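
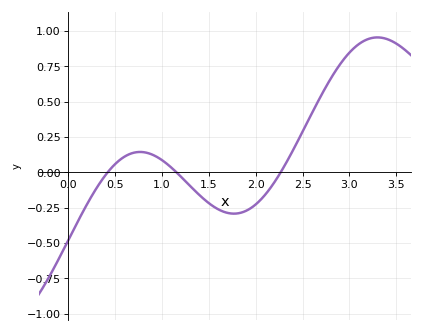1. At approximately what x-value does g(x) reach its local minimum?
1.8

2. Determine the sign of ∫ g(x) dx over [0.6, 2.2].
negative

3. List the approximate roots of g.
0.4, 1.2, 2.3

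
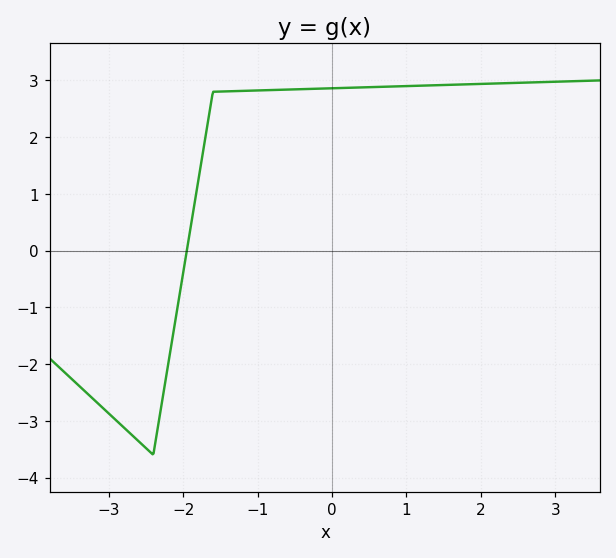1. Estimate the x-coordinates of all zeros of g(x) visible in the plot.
-2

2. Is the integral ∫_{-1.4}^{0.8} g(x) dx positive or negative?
positive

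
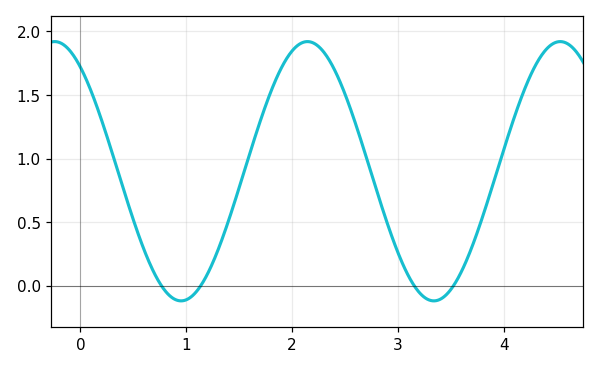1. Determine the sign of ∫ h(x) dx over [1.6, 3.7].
positive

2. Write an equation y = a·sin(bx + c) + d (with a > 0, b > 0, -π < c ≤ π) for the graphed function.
y = 1.02sin(2.63x + 2.21) + 0.9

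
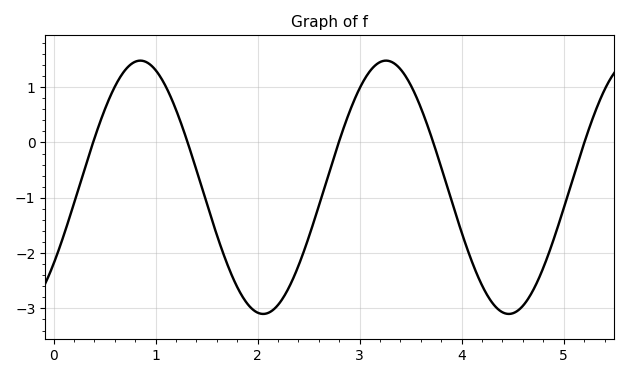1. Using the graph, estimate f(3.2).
1.5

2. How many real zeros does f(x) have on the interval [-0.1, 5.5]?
5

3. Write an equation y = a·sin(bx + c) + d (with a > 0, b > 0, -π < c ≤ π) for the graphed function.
y = 2.29sin(2.6x - 0.65) - 0.81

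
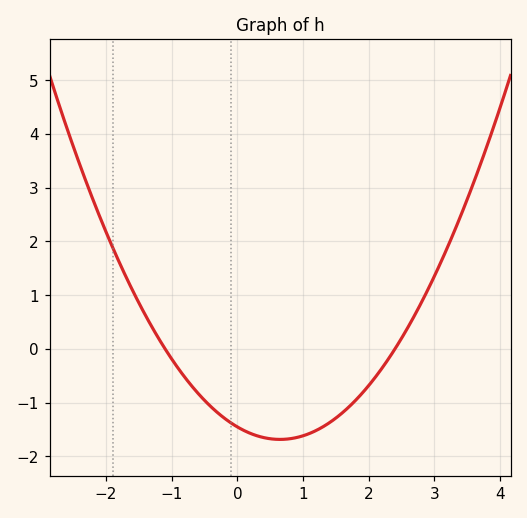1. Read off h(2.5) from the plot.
0.198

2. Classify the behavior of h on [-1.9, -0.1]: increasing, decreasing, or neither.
decreasing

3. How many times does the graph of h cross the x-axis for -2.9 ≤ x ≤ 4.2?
2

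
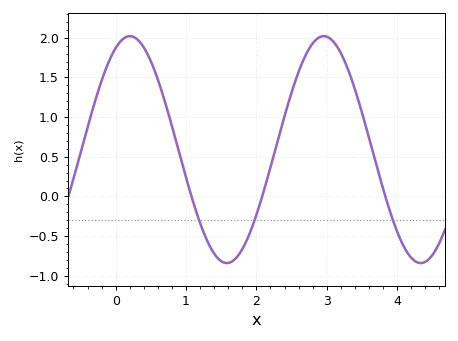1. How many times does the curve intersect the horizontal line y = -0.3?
3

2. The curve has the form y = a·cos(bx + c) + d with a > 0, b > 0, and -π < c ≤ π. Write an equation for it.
y = 1.43cos(2.3x - 0.46) + 0.59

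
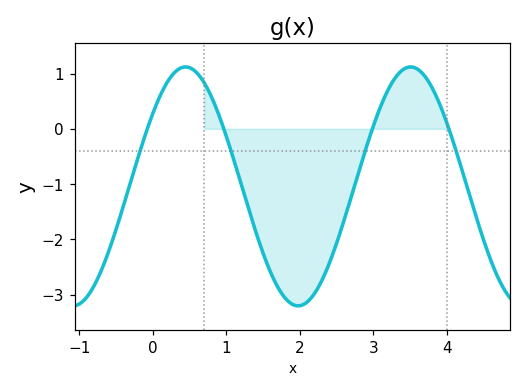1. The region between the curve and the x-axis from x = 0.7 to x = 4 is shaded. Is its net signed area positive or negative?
negative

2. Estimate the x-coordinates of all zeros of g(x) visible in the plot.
-0.077, 0.965, 2.99, 4.03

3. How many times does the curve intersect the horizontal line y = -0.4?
4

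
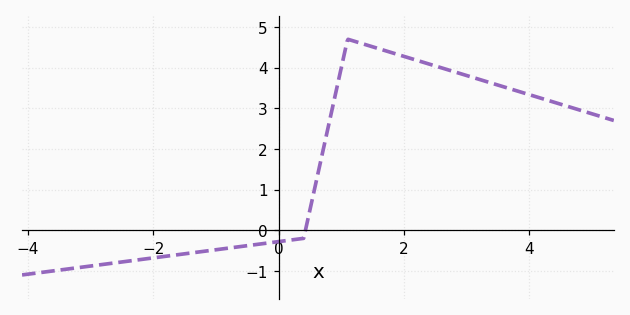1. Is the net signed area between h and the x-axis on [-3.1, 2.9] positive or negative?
positive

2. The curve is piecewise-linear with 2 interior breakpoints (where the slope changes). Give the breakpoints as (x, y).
(0.4, -0.2); (1.1, 4.7)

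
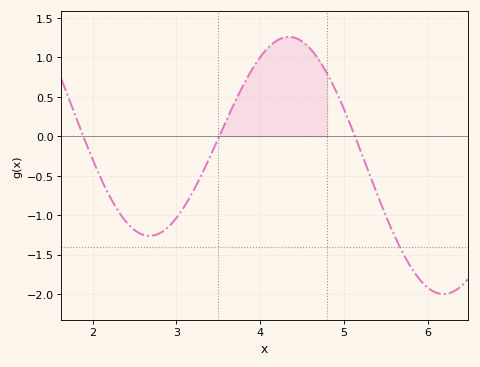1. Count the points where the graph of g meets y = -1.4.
1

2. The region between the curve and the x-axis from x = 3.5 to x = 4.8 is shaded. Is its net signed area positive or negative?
positive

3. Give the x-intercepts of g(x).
1.89, 3.51, 5.13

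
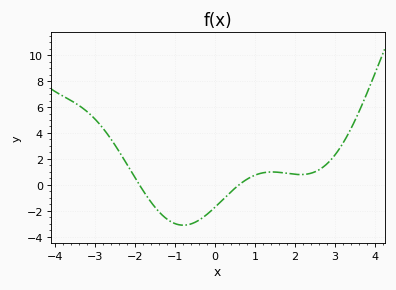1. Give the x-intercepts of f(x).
-1.8, 0.6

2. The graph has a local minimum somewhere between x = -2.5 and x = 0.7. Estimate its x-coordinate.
-0.8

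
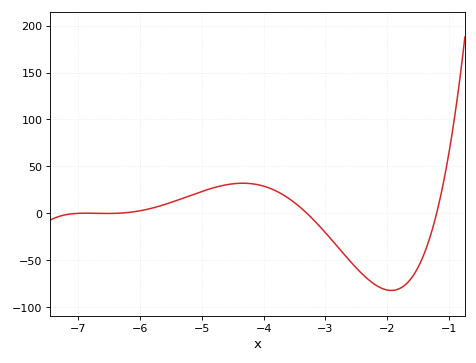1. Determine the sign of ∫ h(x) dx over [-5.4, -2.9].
positive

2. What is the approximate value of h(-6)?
2.76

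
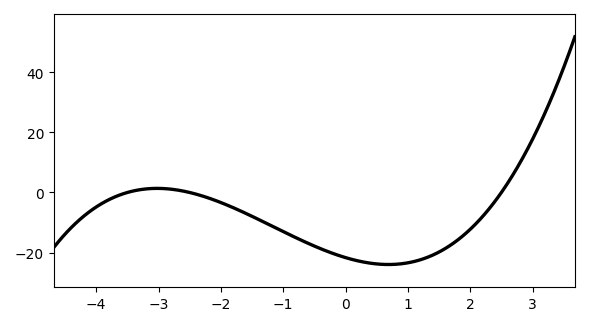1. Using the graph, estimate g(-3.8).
-2.43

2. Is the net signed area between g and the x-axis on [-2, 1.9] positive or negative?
negative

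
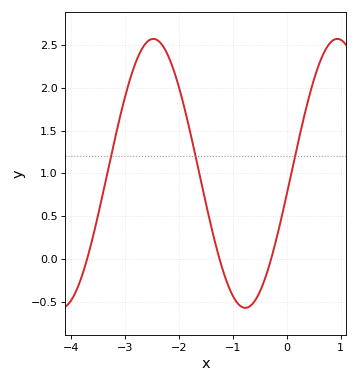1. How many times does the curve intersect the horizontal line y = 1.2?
3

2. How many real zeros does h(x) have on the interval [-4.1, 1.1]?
3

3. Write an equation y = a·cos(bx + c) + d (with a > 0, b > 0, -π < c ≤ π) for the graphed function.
y = 1.57cos(1.84x - 1.72) + 1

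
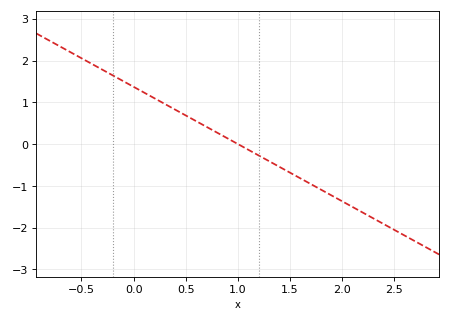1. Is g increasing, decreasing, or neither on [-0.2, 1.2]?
decreasing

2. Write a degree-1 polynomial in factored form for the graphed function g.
y = -1.37(x - 1)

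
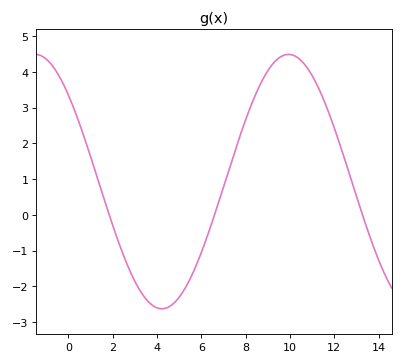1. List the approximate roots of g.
1.8, 6.6, 13.2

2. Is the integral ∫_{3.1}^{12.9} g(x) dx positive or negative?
positive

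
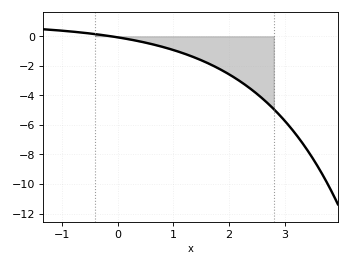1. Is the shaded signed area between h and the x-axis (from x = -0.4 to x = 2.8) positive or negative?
negative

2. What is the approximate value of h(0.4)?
-0.4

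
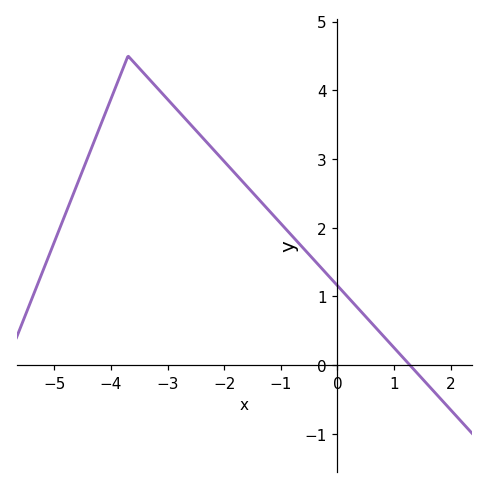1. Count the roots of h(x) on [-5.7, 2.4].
1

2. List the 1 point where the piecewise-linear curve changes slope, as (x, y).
(-3.7, 4.5)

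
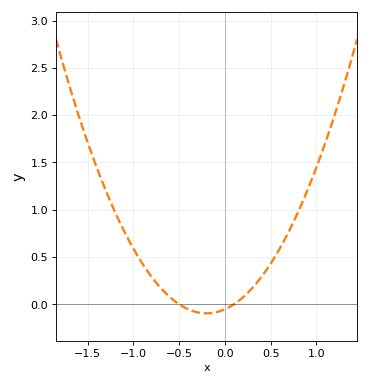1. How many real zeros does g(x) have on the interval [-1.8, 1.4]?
2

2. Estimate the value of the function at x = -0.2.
-0.1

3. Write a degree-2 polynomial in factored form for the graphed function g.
y = 1.07(x + 0.5)(x - 0.1)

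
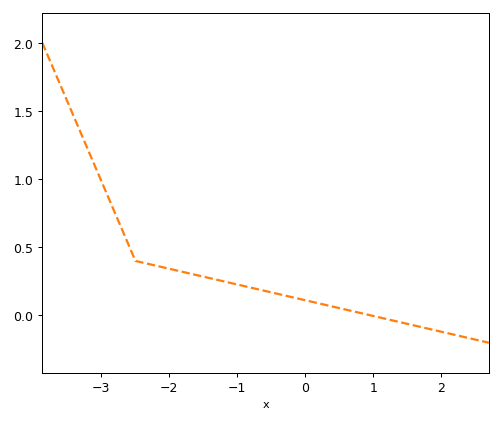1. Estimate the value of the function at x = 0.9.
0.008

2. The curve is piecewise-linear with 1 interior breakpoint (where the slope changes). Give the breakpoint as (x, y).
(-2.5, 0.4)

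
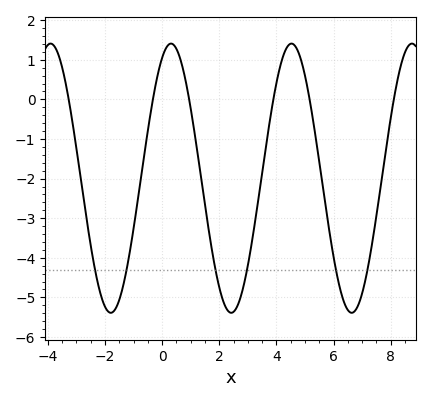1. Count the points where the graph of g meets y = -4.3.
6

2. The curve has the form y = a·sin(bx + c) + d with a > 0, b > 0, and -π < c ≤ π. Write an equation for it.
y = 3.4sin(1.5x + 1.1) - 1.99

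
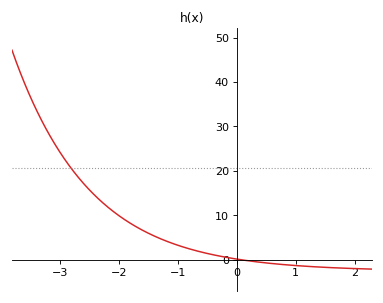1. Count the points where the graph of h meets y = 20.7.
1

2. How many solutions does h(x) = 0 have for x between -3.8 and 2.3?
1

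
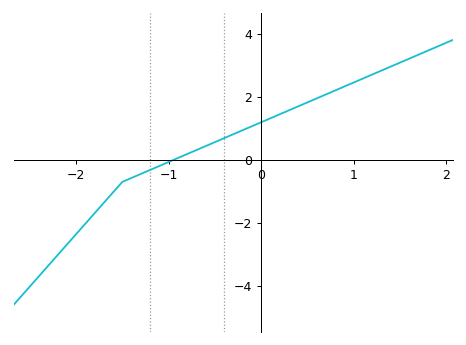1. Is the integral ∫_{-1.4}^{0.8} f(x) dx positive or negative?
positive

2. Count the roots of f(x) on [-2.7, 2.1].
1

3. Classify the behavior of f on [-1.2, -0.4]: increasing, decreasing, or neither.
increasing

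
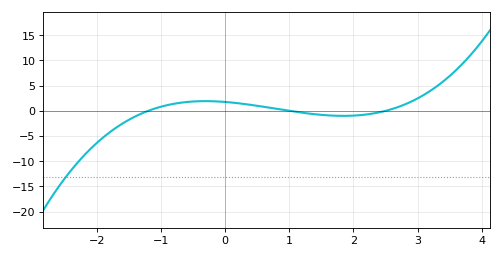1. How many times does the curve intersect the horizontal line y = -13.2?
1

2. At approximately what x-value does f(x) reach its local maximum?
-0.3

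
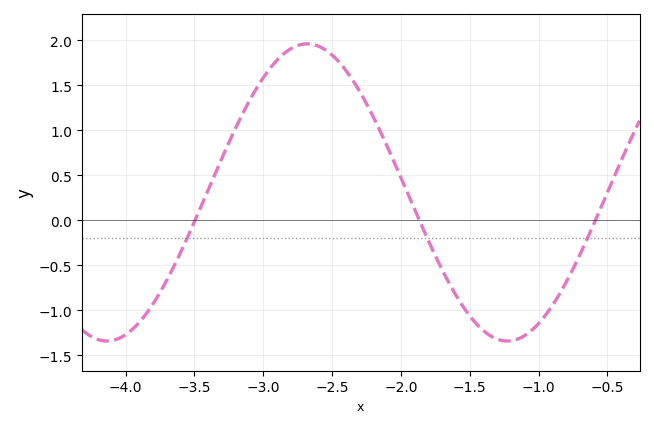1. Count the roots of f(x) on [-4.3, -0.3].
3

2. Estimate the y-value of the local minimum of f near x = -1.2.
-1.34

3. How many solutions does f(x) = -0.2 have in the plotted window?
3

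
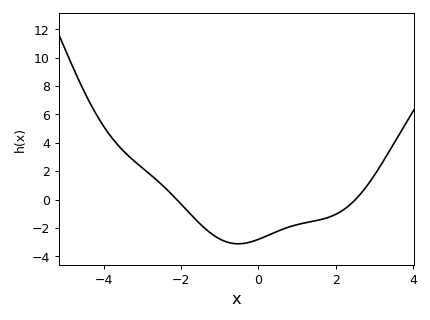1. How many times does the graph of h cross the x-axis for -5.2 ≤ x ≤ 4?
2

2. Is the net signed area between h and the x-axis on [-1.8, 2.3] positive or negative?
negative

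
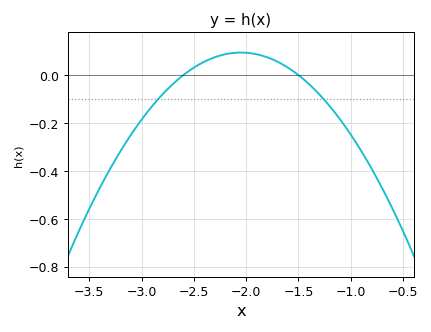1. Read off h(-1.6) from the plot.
0.04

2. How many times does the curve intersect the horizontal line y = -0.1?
2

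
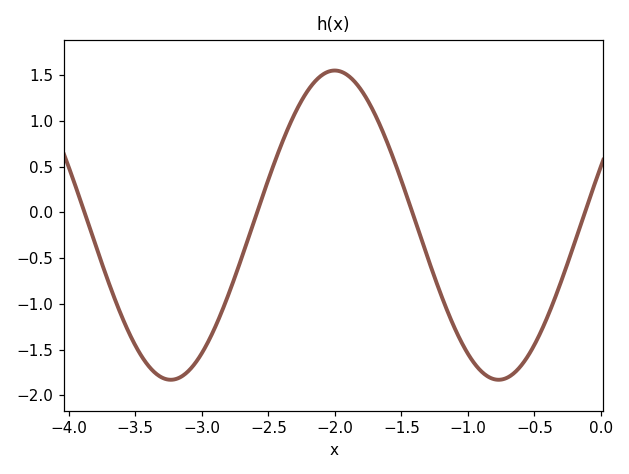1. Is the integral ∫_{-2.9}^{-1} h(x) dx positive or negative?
positive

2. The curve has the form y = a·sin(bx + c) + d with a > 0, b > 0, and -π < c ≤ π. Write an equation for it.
y = 1.69sin(2.55x + 0.392) - 0.14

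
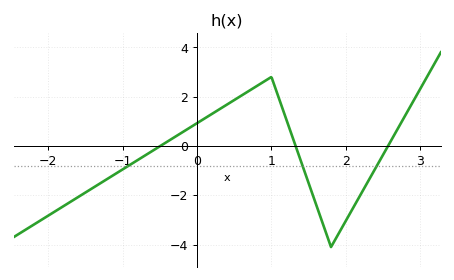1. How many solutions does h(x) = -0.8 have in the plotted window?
3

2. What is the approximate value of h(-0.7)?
-0.4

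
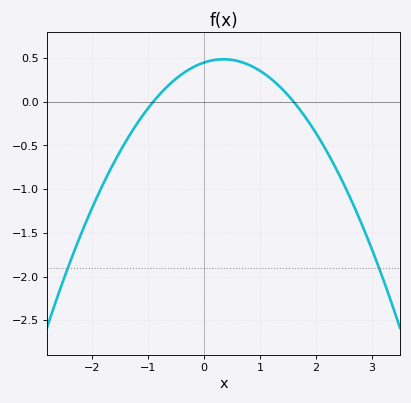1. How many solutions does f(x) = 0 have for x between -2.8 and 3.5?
2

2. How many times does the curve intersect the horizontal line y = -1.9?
2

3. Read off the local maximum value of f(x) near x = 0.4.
0.5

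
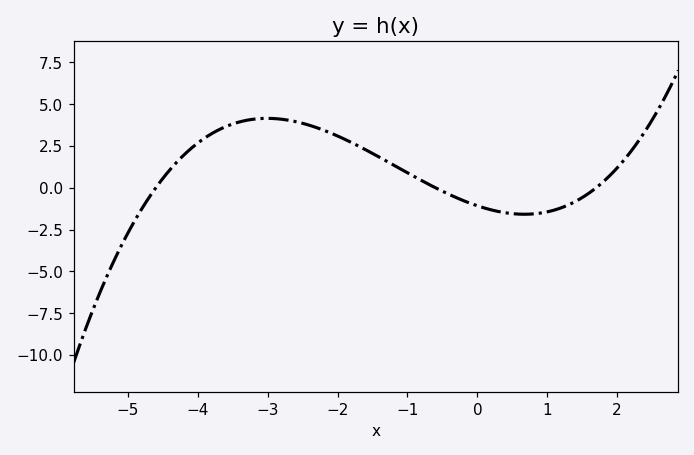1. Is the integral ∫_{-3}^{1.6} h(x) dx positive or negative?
positive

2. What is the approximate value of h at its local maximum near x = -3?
4.2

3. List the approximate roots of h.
-4.6, -0.6, 1.8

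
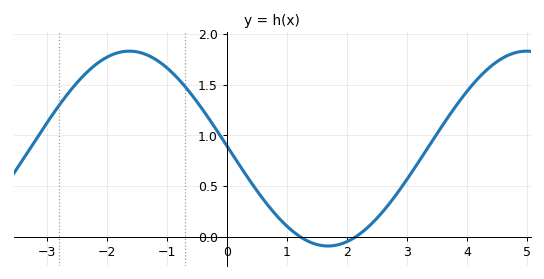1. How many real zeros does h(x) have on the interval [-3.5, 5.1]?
2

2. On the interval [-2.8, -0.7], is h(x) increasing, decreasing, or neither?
neither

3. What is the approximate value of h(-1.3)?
1.79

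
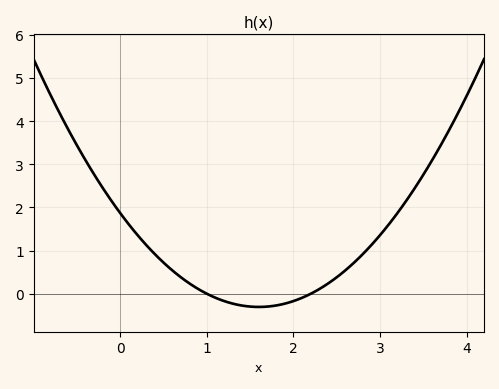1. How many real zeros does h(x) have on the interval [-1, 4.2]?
2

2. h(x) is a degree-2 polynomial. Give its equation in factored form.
y = 0.85(x - 1)(x - 2.2)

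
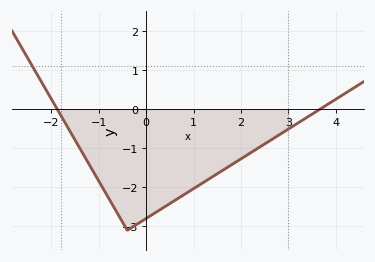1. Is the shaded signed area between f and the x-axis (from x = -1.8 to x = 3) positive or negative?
negative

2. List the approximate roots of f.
-1.88, 3.67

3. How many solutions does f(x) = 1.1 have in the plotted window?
1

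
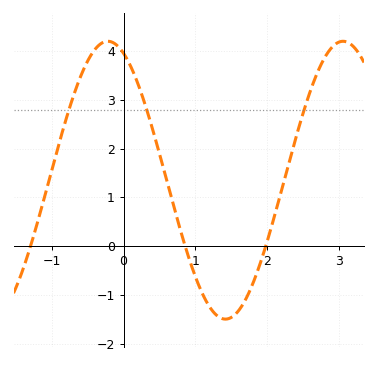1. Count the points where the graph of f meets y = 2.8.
3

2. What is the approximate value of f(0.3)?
2.9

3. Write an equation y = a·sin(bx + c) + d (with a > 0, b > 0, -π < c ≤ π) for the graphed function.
y = 2.85sin(1.92x + 1.99) + 1.35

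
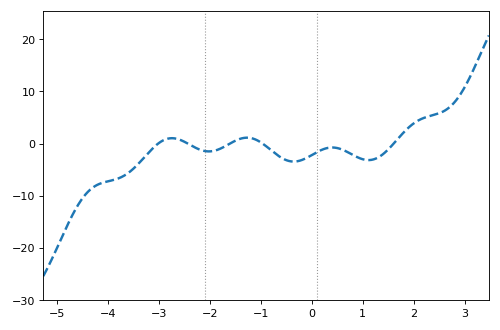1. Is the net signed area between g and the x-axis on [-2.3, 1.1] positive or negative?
negative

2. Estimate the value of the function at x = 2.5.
6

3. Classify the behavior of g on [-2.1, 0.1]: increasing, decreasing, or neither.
neither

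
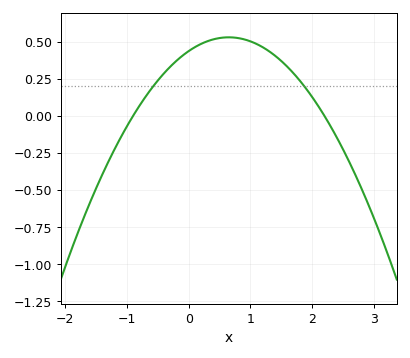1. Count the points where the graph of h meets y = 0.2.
2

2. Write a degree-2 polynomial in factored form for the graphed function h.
y = -0.22(x + 0.9)(x - 2.2)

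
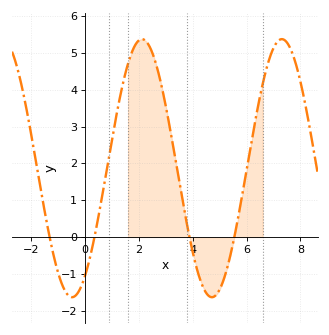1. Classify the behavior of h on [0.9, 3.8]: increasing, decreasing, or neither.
neither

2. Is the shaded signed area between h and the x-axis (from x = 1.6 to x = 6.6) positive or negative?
positive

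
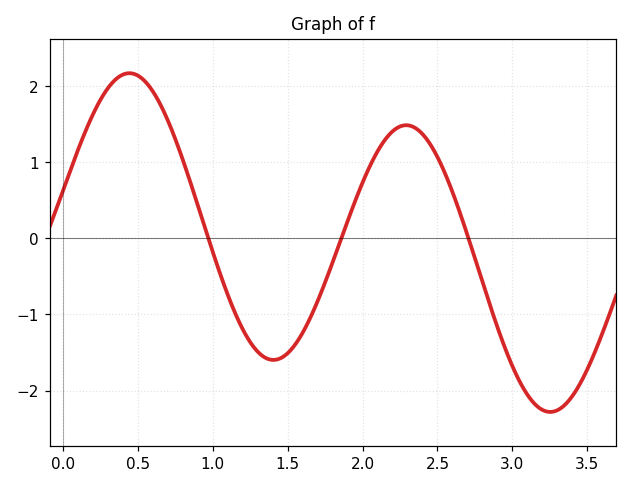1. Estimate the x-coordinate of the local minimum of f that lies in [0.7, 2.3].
1.4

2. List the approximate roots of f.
1, 1.9, 2.7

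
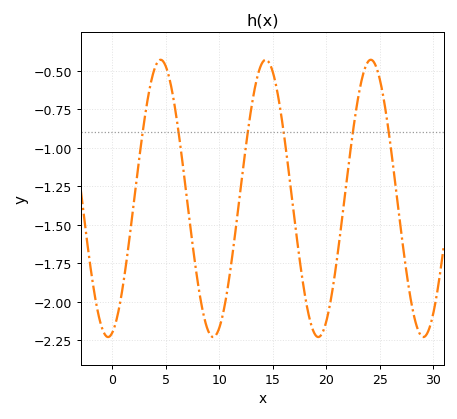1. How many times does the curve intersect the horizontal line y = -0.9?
6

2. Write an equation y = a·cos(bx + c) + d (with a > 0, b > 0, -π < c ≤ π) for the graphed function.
y = 0.9cos(0.64x - 2.9) - 1.33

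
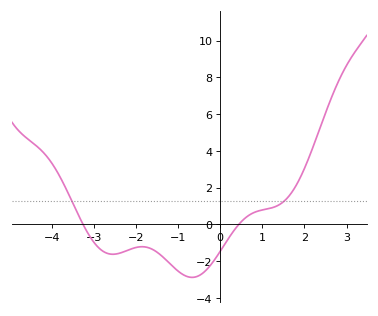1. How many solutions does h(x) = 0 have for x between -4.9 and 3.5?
2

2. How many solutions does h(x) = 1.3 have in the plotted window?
2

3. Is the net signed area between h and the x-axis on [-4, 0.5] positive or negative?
negative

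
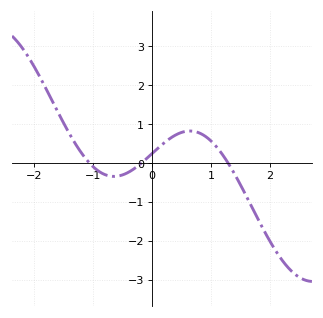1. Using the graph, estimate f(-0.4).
-0.239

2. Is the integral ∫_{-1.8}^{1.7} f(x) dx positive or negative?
positive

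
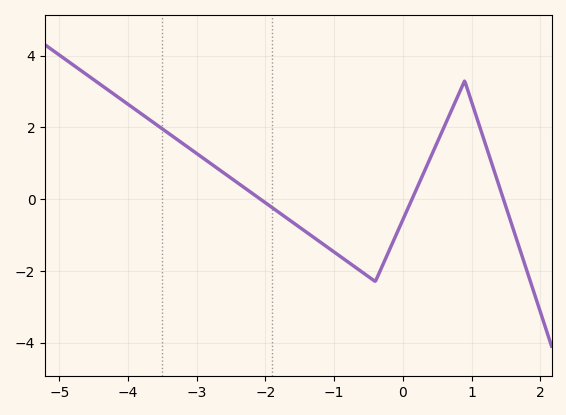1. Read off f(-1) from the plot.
-1.4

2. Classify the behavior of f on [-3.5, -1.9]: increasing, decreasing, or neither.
decreasing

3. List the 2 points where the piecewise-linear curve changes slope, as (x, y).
(-0.4, -2.3); (0.9, 3.3)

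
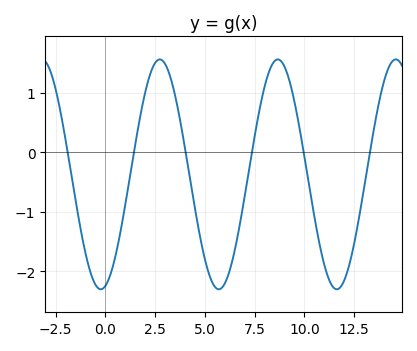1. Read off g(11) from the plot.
-1.89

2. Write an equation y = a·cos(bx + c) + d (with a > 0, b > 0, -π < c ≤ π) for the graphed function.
y = 1.93cos(1.06x - 2.9) - 0.37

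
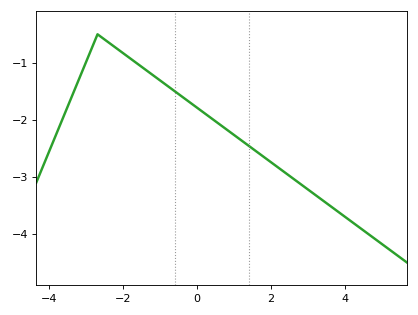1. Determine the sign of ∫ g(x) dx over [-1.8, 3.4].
negative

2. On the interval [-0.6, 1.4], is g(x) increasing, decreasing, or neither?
decreasing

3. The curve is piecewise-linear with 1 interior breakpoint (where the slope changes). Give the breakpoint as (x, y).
(-2.7, -0.5)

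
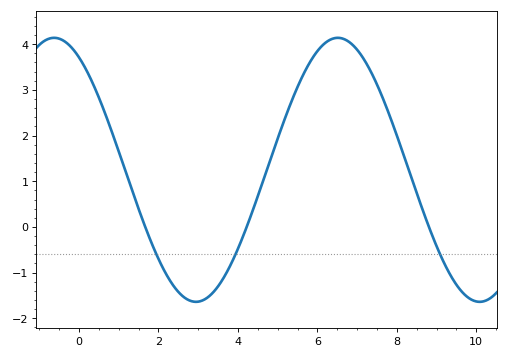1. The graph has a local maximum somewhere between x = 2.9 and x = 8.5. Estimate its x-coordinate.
6.51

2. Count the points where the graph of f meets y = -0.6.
3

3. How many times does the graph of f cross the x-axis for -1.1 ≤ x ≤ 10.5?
3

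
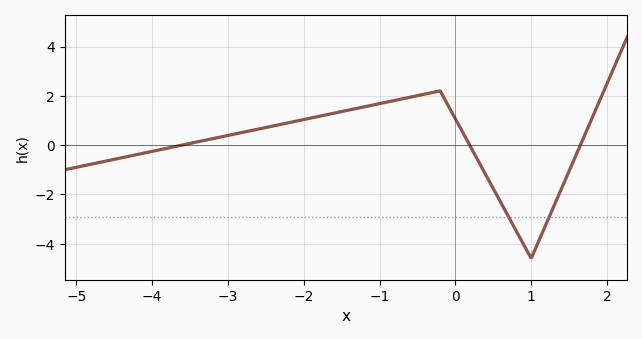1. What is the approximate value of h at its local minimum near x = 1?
-4.6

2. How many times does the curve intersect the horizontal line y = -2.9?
2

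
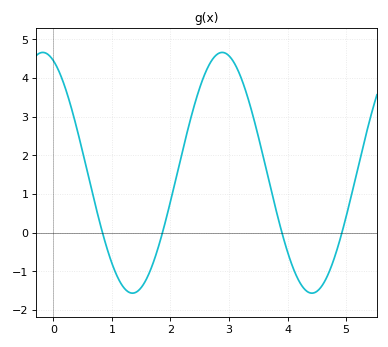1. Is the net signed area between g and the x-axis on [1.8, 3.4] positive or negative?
positive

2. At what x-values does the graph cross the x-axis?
0.84, 1.86, 3.9, 4.93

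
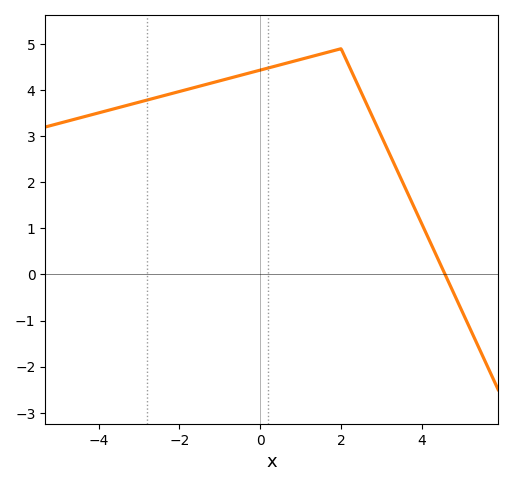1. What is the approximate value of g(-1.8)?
4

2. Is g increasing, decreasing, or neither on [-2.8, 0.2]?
increasing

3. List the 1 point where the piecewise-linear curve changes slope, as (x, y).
(2, 4.9)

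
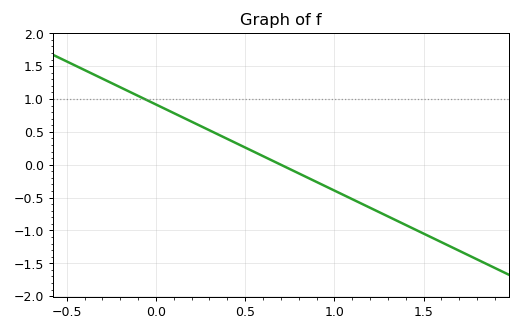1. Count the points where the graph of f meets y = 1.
1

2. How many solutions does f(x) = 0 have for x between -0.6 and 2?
1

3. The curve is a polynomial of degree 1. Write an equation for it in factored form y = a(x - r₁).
y = -1.31(x - 0.7)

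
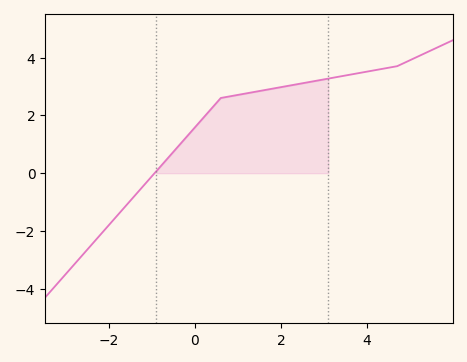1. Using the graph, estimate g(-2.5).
-2.64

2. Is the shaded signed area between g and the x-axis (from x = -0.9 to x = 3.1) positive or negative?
positive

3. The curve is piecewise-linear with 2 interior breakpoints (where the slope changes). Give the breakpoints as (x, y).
(0.6, 2.6); (4.7, 3.7)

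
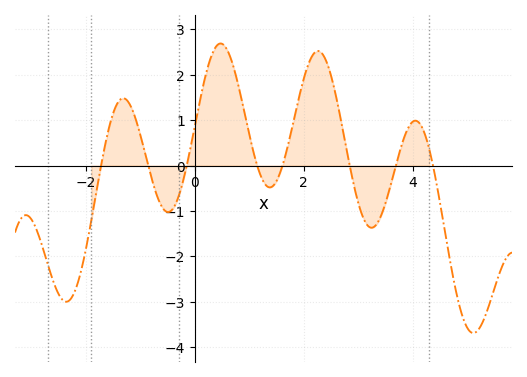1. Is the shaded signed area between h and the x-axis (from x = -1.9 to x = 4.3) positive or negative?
positive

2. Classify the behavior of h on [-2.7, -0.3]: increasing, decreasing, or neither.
neither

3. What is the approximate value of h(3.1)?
-1.2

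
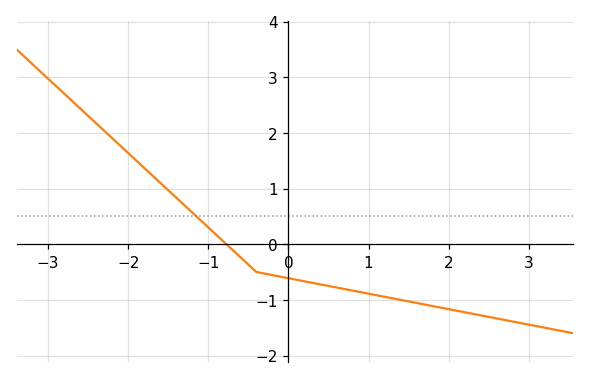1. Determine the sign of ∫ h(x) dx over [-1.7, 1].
negative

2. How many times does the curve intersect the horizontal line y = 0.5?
1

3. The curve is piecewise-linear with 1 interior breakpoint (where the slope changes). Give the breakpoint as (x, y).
(-0.4, -0.5)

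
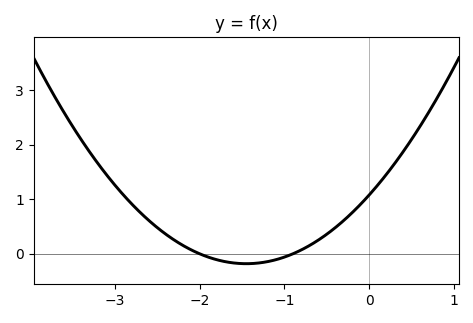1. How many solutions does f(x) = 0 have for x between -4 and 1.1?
2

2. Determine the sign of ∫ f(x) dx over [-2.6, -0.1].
positive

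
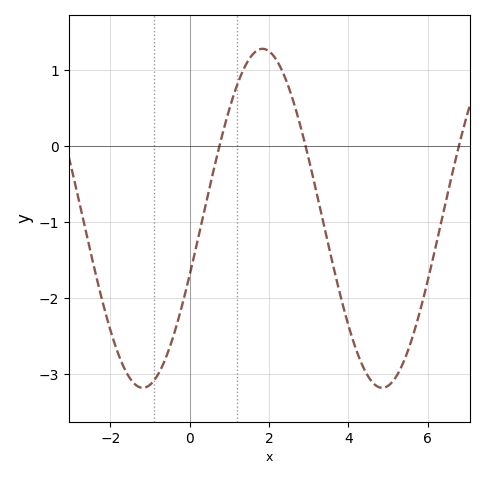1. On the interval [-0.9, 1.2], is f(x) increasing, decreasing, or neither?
increasing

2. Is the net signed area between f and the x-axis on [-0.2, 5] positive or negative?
negative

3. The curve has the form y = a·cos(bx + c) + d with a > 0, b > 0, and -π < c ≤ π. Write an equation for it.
y = 2.23cos(1x - 1.9) - 0.95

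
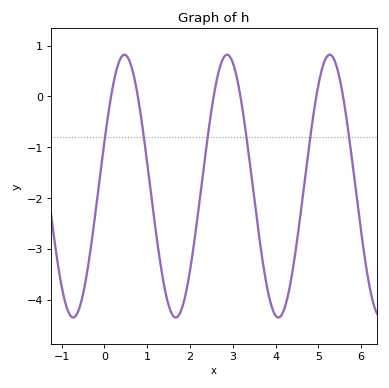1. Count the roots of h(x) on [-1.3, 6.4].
6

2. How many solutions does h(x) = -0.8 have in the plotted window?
6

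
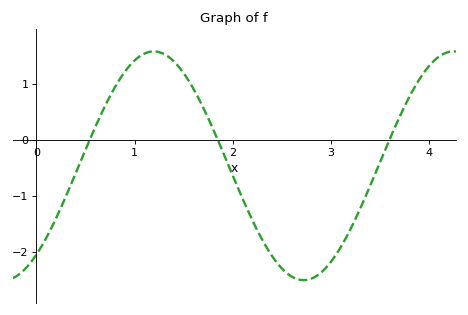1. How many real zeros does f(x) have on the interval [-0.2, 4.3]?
3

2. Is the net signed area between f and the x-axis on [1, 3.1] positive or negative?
negative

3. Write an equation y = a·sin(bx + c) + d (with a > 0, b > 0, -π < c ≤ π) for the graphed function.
y = 2.05sin(2.06x - 0.892) - 0.46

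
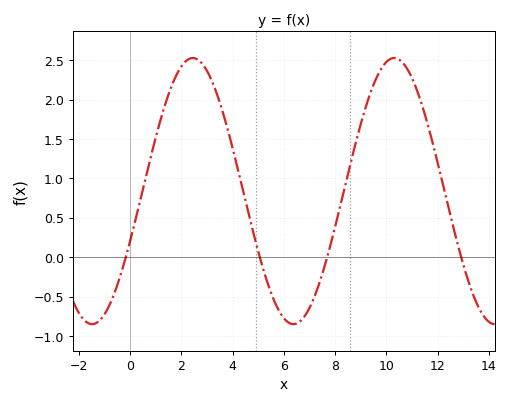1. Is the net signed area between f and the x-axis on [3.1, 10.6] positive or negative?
positive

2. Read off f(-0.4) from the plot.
-0.25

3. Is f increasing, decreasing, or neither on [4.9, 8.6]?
neither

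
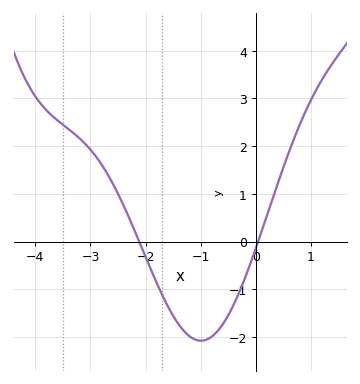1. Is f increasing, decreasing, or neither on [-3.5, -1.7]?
decreasing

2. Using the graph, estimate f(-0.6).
-1.73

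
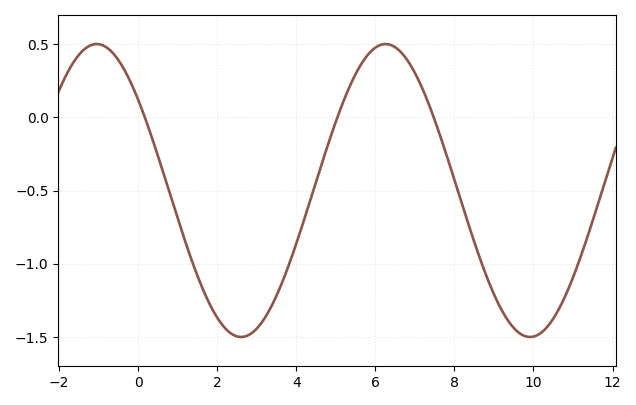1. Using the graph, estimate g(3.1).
-1.4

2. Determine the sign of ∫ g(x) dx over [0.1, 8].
negative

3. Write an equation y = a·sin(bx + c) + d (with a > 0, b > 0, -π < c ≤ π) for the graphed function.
y = 1sin(0.86x + 2.5) - 0.5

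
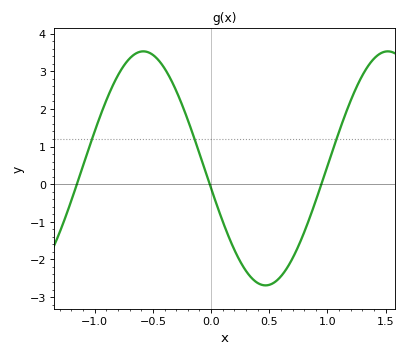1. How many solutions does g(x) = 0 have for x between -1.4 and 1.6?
3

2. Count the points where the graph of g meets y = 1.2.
3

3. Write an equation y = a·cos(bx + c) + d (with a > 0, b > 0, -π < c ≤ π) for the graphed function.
y = 3.11cos(3x + 1.7) + 0.42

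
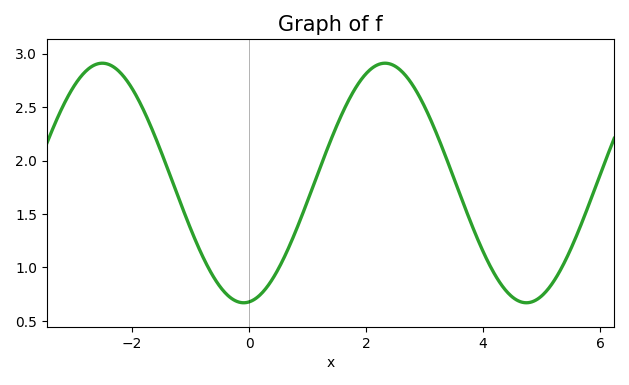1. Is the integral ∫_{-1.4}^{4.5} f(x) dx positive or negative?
positive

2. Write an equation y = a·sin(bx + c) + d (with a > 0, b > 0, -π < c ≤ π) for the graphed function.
y = 1.12sin(1.3x - 1.45) + 1.79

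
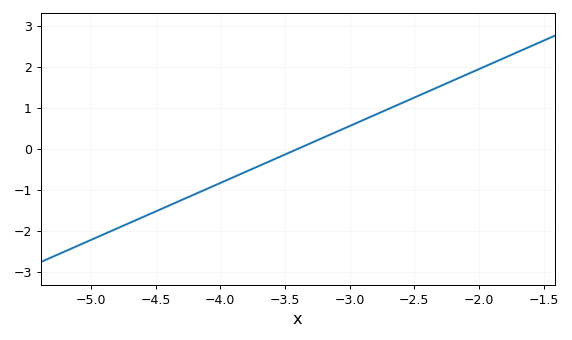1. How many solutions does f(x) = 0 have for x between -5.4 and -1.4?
1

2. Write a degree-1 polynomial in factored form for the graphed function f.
y = 1.39(x + 3.4)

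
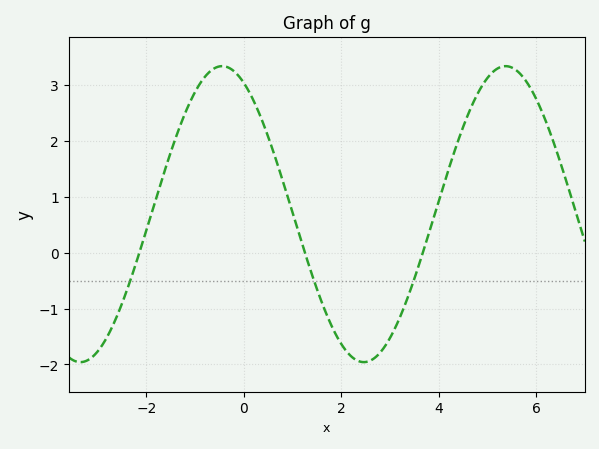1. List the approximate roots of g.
-2.2, 1.2, 3.6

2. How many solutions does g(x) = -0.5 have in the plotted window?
3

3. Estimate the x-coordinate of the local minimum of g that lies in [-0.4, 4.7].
2.4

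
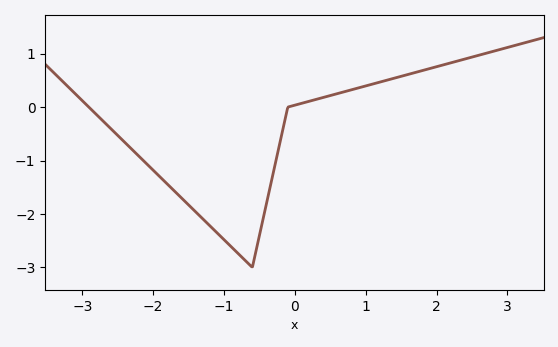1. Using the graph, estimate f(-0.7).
-2.87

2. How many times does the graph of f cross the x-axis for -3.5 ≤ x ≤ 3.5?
2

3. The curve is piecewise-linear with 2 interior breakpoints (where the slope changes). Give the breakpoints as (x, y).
(-0.6, -3); (-0.1, 0)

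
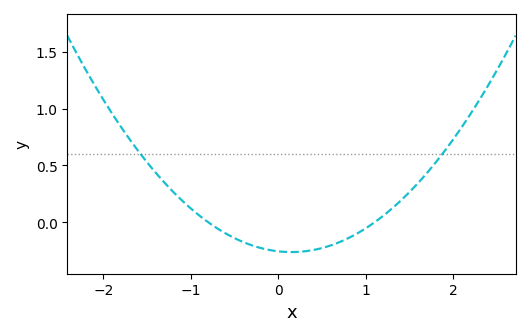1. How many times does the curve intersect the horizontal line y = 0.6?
2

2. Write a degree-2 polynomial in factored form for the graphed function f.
y = 0.29(x + 0.8)(x - 1.1)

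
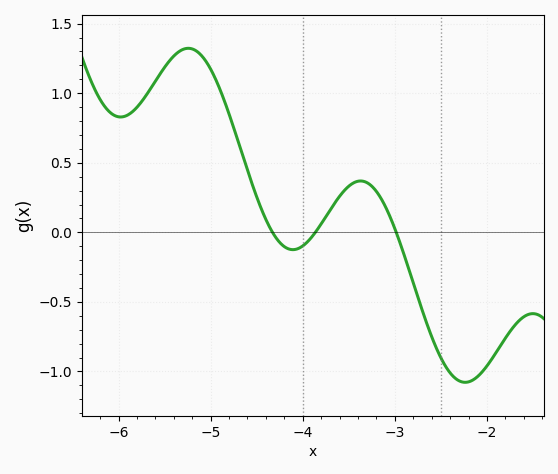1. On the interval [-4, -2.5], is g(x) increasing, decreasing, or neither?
neither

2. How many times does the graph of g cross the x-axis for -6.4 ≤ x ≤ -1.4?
3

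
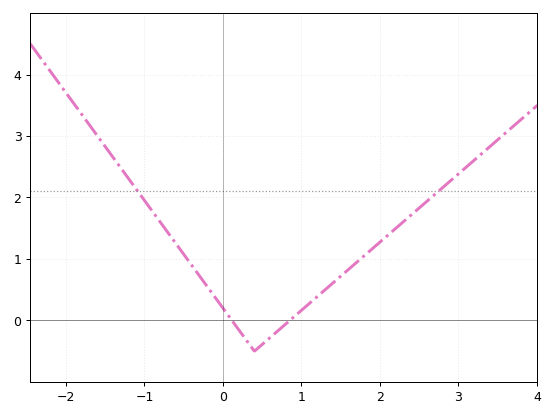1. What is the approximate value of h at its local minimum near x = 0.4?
-0.5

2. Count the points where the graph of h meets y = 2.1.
2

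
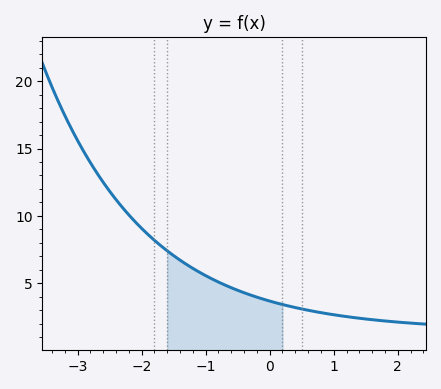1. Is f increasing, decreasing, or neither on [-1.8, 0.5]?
decreasing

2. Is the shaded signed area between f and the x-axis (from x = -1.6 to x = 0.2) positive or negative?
positive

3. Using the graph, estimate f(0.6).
2.99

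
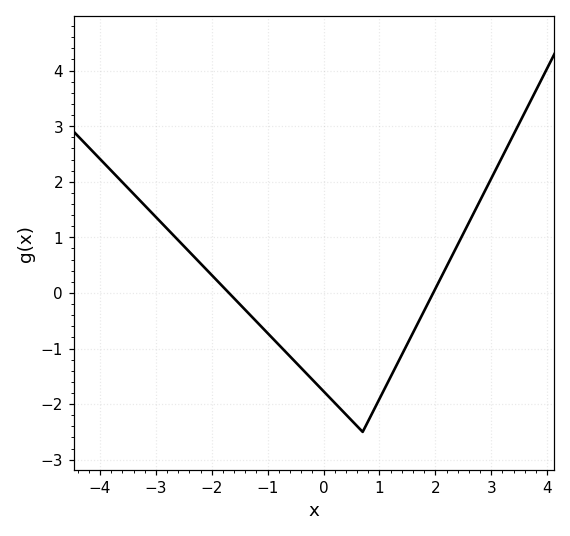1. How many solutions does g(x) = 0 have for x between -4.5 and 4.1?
2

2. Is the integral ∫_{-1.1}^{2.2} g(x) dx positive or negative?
negative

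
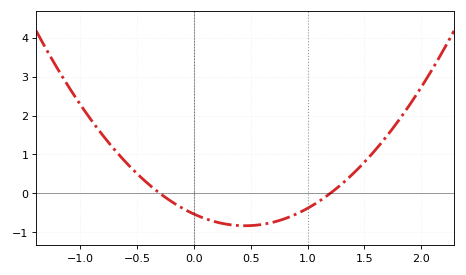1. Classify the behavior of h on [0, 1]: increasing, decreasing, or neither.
neither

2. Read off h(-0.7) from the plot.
1.12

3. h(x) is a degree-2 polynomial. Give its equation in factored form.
y = 1.48(x + 0.3)(x - 1.2)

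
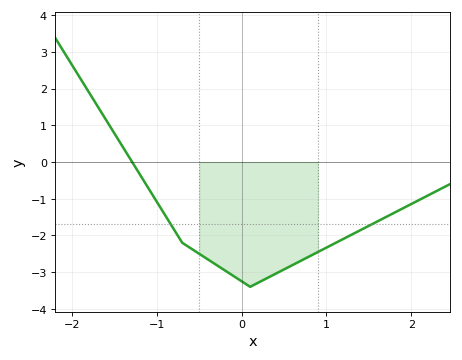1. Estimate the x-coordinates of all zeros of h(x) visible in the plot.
-1.29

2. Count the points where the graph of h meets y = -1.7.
2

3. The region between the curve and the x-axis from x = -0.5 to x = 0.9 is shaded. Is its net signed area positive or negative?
negative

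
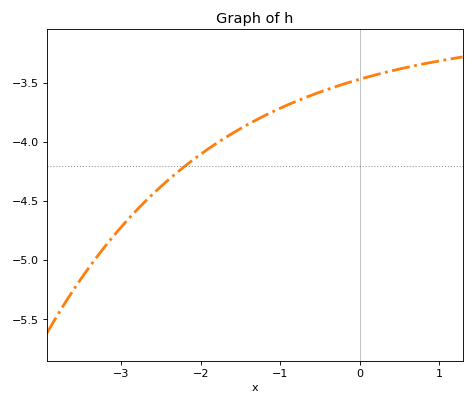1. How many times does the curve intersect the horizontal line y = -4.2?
1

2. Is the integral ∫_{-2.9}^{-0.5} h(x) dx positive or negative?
negative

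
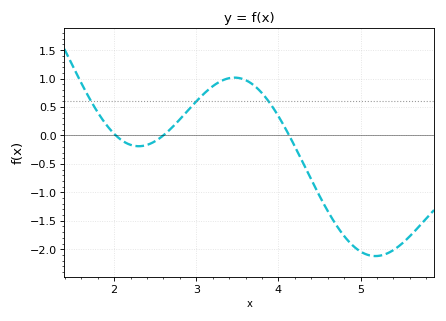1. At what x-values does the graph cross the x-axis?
2, 2.6, 4.1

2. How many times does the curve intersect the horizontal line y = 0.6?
3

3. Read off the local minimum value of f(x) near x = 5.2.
-2.1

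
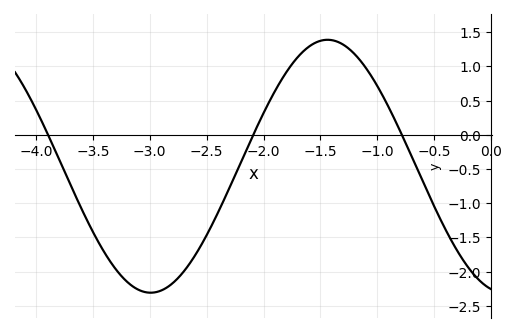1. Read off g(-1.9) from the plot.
0.638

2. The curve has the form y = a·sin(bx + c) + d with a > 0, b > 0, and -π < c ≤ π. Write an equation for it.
y = 1.85sin(2.02x - 1.81) - 0.46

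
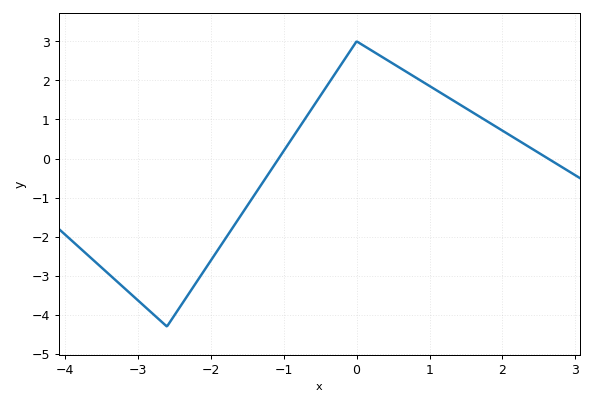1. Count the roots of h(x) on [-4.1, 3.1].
2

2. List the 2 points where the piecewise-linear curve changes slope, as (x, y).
(-2.6, -4.3); (0, 3)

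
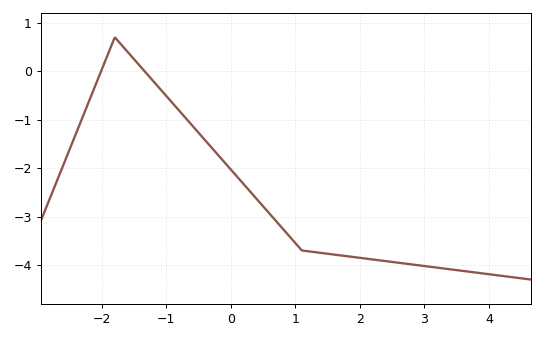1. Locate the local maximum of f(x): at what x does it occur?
-1.8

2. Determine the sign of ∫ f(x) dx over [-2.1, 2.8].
negative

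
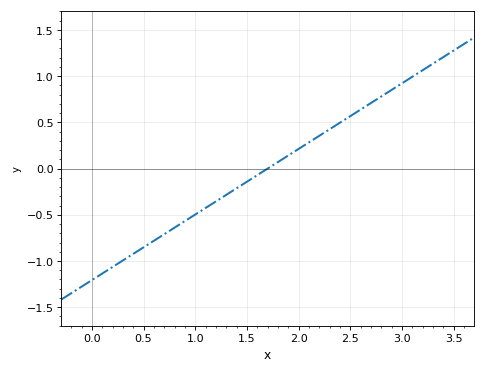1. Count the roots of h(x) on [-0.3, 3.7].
1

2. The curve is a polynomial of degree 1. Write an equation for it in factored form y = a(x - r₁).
y = 0.71(x - 1.7)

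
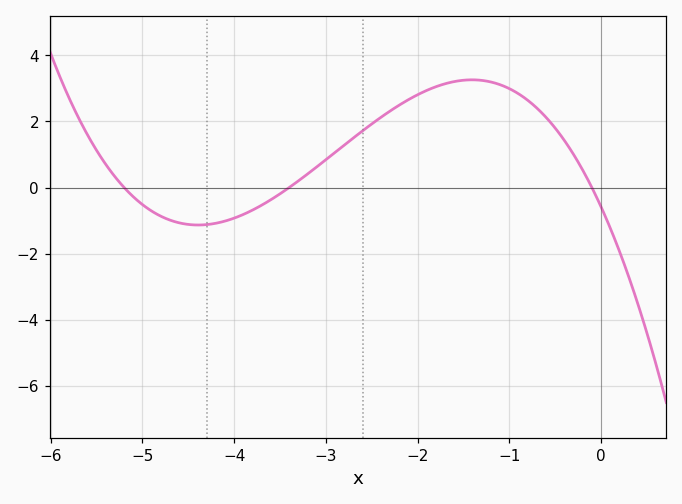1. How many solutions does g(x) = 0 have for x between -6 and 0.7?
3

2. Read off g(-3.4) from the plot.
0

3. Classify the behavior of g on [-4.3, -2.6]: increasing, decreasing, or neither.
increasing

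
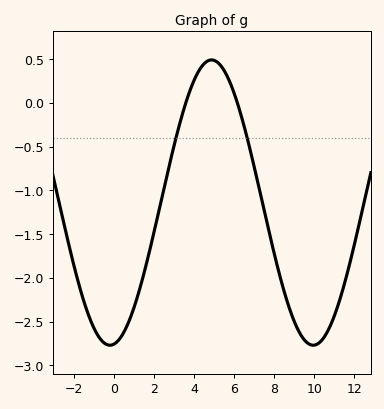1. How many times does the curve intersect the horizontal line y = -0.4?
2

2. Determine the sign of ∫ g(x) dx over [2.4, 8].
negative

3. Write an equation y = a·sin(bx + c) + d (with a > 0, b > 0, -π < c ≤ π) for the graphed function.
y = 1.63sin(0.62x - 1.45) - 1.14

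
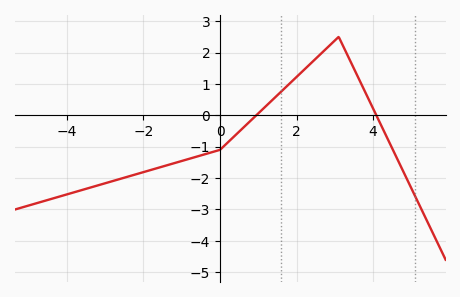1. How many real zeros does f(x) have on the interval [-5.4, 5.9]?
2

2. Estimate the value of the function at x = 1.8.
1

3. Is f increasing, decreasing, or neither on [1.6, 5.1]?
neither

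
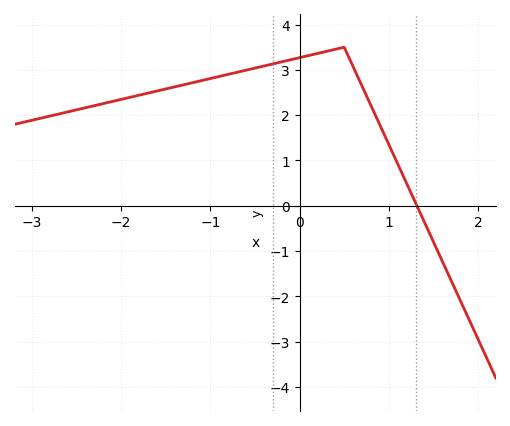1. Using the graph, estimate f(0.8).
2.2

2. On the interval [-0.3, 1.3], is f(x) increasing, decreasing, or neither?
neither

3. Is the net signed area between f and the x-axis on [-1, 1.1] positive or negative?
positive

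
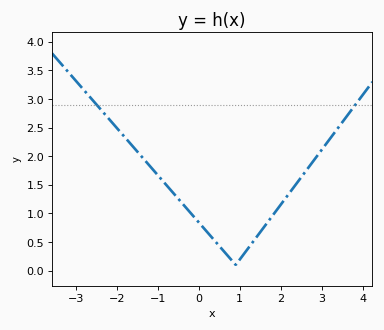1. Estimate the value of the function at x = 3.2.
2.3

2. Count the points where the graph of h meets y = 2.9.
2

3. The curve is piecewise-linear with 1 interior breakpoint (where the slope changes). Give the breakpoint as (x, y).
(0.9, 0.1)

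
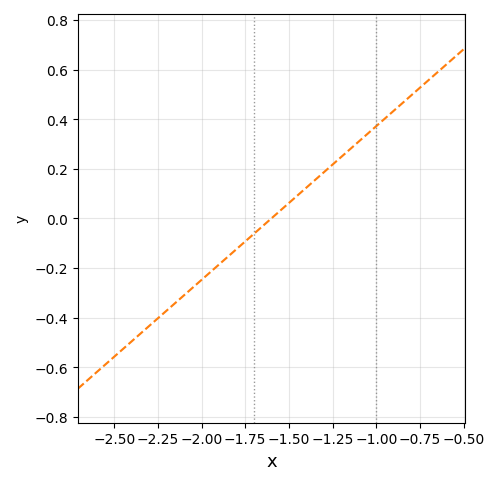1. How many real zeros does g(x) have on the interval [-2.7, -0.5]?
1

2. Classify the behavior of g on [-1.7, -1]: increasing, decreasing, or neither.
increasing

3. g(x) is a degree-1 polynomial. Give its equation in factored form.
y = 0.62(x + 1.6)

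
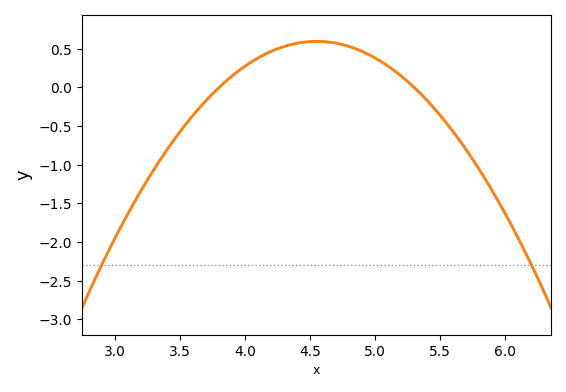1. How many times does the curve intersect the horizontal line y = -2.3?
2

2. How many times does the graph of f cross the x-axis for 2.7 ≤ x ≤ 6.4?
2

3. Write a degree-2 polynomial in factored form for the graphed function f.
y = -1.06(x - 3.8)(x - 5.3)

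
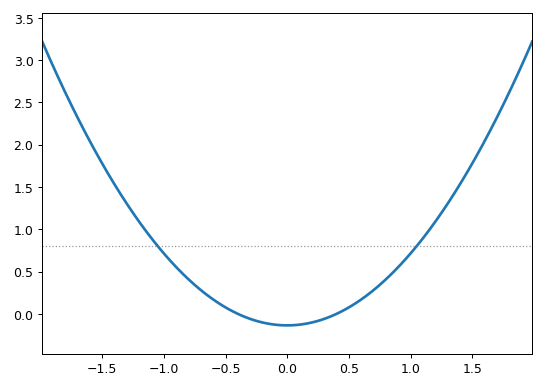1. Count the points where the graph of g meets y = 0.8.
2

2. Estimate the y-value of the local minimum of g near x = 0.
-0.15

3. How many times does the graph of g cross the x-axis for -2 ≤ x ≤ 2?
2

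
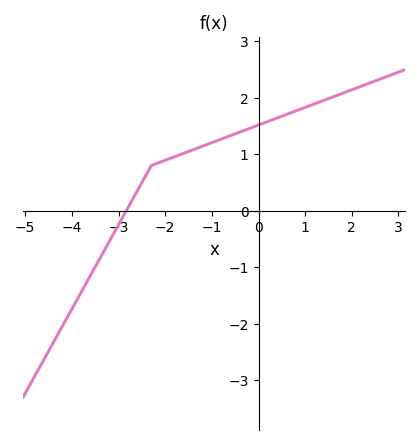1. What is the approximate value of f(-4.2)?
-2.04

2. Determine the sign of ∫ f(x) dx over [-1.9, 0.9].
positive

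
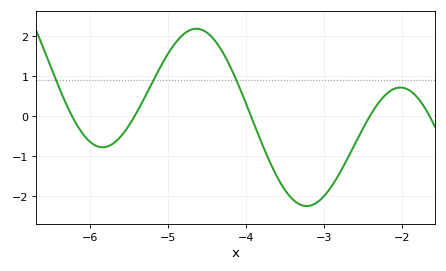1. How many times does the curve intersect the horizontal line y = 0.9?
3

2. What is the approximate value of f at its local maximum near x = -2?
0.7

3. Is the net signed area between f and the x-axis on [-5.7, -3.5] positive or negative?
positive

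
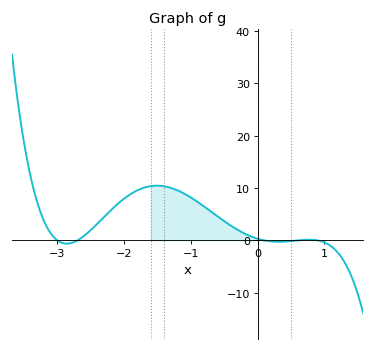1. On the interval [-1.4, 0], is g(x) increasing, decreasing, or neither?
decreasing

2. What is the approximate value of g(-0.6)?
5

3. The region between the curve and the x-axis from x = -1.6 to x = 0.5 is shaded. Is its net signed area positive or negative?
positive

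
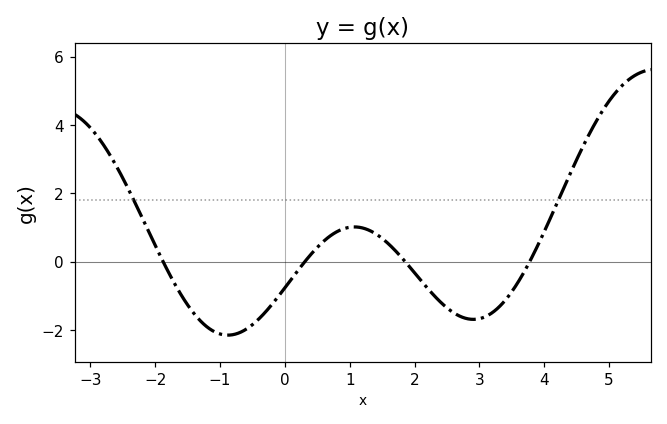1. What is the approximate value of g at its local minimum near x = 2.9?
-1.69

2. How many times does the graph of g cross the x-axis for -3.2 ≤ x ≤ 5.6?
4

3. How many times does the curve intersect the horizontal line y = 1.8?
2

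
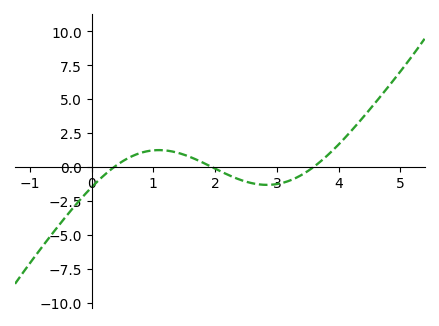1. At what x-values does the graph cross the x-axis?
0.368, 1.95, 3.59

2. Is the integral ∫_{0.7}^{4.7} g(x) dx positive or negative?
positive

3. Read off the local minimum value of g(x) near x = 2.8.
-1.32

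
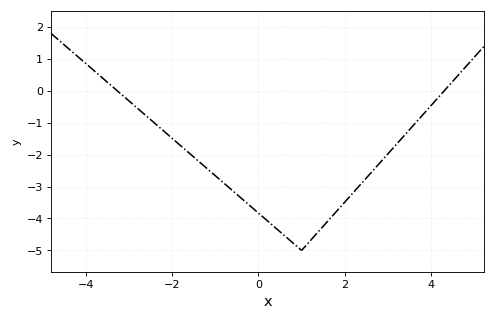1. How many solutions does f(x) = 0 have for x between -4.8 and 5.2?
2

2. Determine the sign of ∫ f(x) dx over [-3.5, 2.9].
negative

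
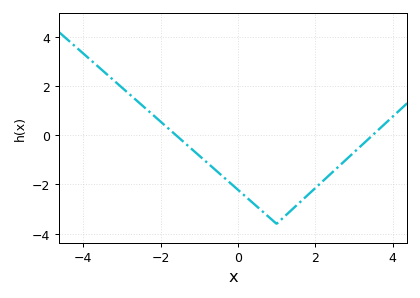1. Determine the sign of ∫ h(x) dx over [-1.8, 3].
negative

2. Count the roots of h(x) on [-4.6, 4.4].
2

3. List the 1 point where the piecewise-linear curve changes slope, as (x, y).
(1, -3.6)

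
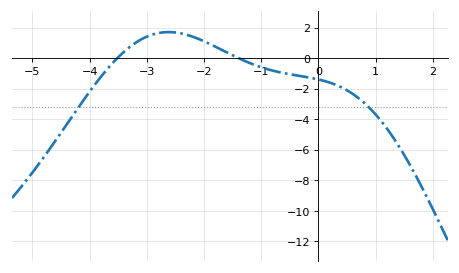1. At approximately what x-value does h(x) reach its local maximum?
-2.6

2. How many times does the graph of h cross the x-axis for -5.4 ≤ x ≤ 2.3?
2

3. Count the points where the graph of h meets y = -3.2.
2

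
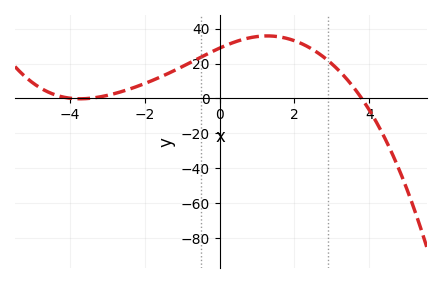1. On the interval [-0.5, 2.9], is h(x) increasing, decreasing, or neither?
neither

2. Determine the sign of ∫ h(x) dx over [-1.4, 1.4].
positive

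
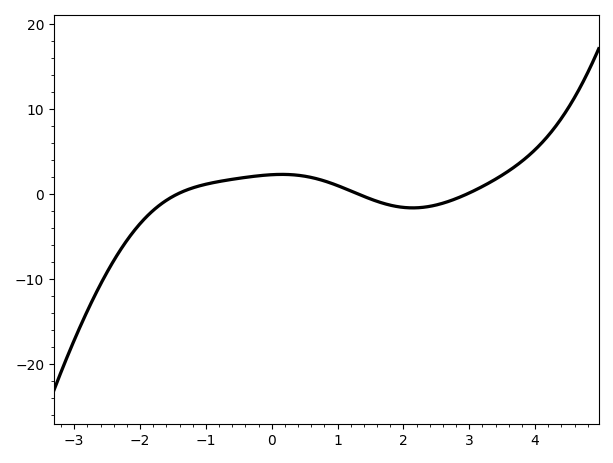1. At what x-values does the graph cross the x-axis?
-1.43, 1.31, 2.97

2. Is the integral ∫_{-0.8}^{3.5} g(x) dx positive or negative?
positive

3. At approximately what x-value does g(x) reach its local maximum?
0.155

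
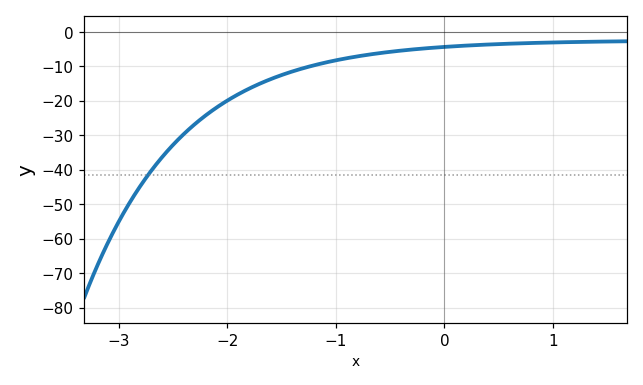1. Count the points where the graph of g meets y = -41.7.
1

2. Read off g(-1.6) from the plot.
-14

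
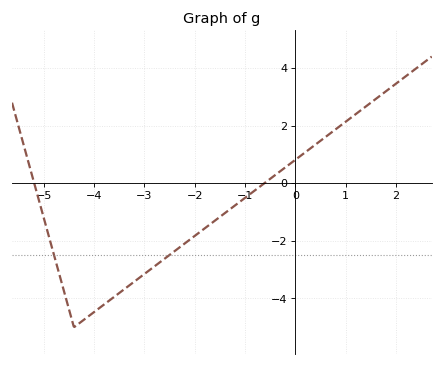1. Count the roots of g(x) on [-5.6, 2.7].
2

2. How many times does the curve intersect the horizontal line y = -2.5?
2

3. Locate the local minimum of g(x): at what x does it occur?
-4.4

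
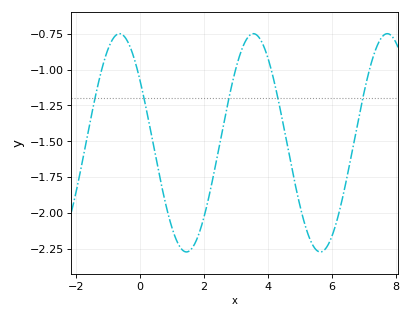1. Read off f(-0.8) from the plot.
-0.78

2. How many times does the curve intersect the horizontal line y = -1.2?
5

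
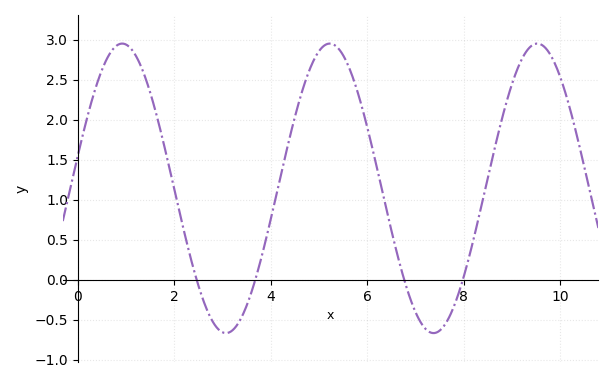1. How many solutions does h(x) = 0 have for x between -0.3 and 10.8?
4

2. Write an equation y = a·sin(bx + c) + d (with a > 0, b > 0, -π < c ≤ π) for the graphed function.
y = 1.81sin(1.5x + 0.23) + 1.14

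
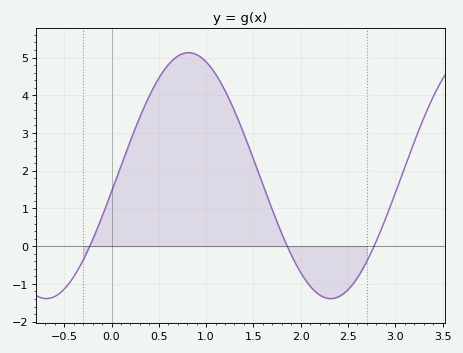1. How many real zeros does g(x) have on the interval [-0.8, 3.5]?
3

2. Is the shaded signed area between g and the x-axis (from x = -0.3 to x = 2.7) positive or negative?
positive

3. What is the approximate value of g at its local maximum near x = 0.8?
5.13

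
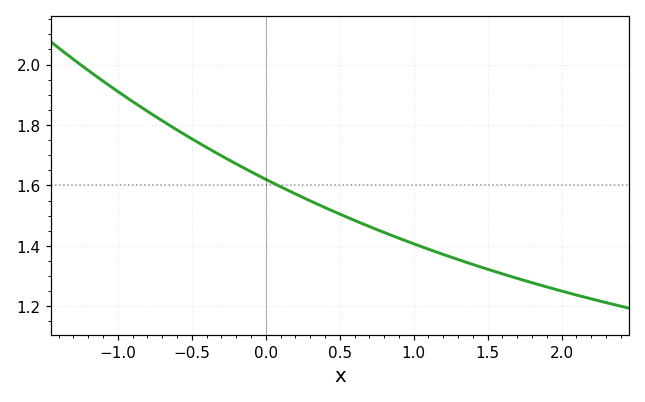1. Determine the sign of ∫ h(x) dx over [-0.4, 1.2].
positive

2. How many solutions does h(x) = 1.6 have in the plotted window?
1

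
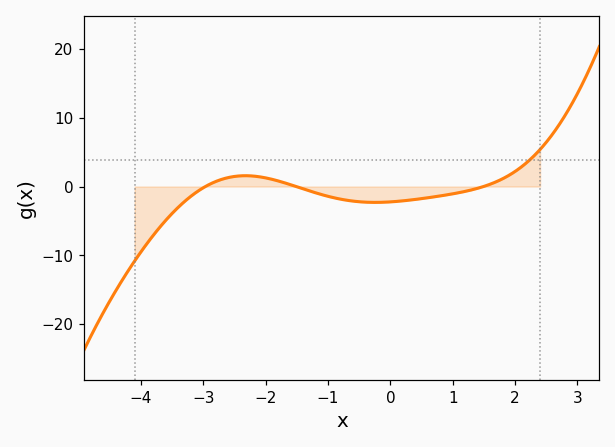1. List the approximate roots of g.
-2.97, -1.51, 1.49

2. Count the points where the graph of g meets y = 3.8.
1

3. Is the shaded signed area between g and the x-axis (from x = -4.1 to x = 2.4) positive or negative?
negative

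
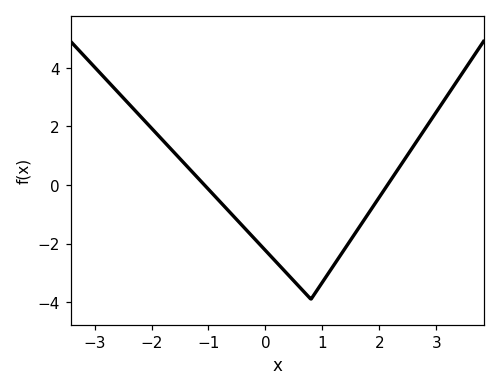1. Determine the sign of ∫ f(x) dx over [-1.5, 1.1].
negative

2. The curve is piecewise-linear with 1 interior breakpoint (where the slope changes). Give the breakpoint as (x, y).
(0.8, -3.9)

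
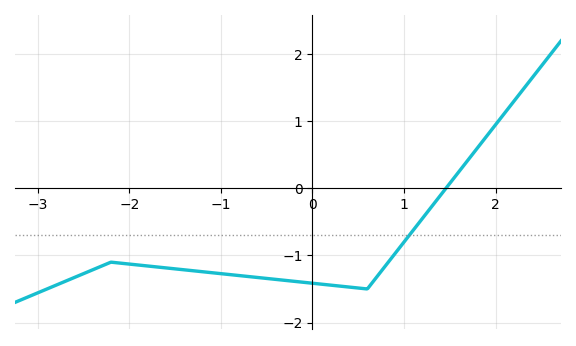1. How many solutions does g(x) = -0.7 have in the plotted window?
1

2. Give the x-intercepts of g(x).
1.46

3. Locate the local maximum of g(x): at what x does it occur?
-2.2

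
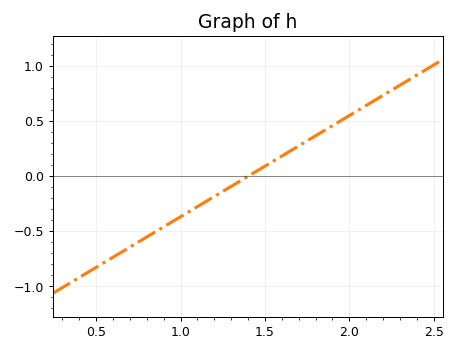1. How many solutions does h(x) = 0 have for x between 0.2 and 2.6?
1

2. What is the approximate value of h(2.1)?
0.644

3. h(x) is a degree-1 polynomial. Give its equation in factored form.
y = 0.92(x - 1.4)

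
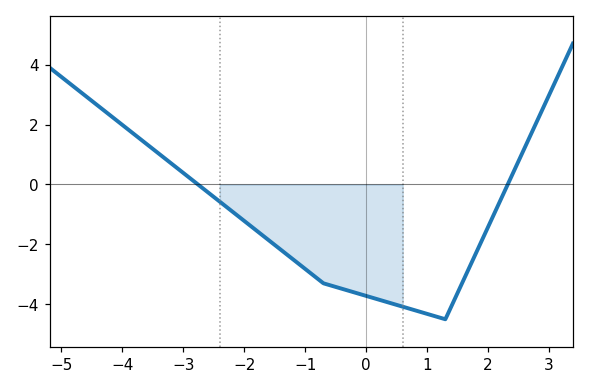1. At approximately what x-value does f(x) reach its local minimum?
1.3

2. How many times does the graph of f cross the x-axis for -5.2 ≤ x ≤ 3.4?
2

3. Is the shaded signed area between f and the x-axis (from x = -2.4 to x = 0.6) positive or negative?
negative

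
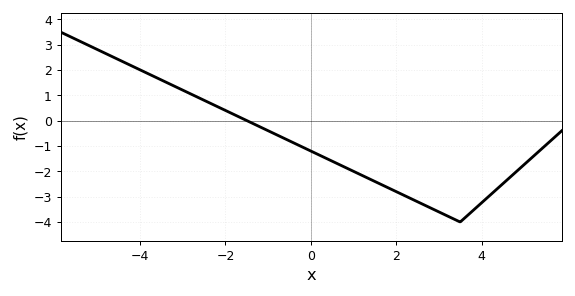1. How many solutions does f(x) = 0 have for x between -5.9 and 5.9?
1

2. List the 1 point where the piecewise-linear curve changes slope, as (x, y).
(3.5, -4)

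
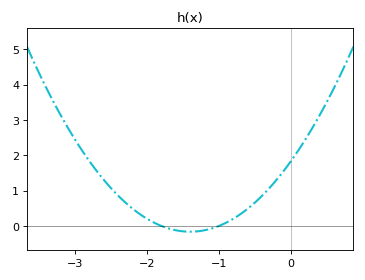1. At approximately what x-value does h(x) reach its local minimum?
-1.4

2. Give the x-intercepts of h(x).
-1.8, -1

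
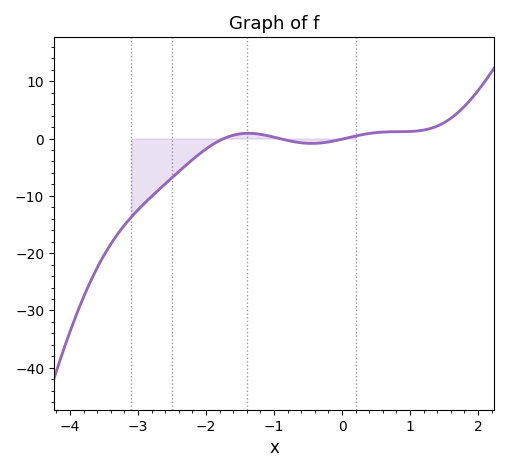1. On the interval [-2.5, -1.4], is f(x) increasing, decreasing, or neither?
increasing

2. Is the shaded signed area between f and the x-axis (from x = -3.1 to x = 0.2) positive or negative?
negative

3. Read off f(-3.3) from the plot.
-16.7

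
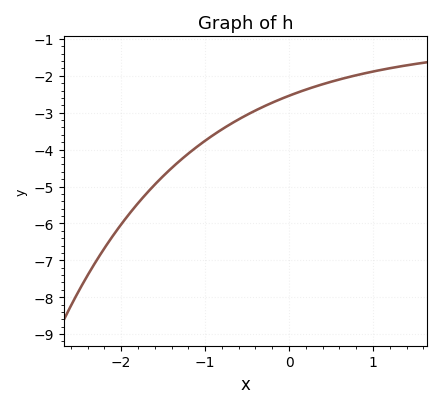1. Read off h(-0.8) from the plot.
-3.45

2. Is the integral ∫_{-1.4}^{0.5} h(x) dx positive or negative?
negative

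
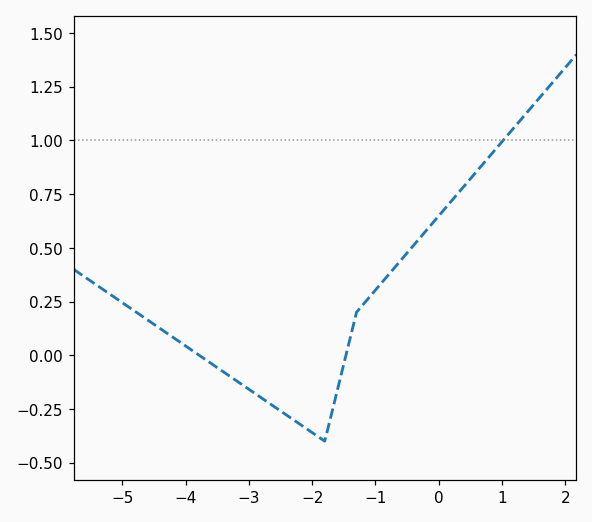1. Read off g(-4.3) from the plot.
0.1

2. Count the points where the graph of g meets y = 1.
1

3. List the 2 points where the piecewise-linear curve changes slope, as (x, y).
(-1.8, -0.4); (-1.3, 0.2)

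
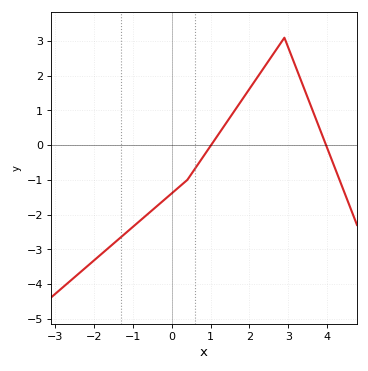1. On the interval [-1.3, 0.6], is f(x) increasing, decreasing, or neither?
increasing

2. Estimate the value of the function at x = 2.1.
1.79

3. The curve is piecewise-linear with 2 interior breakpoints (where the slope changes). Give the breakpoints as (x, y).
(0.4, -1); (2.9, 3.1)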